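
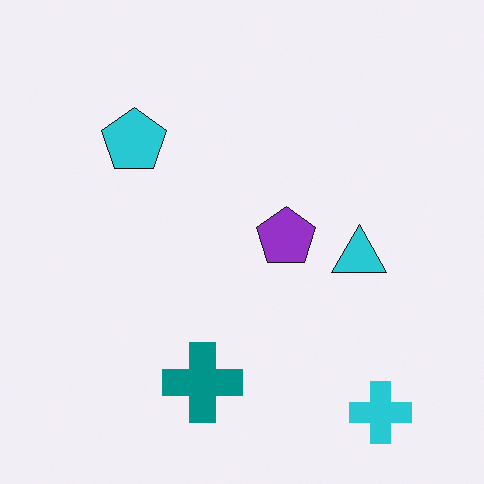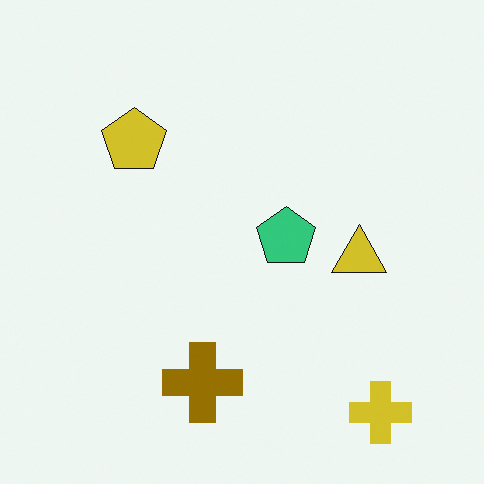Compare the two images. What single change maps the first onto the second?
It was hue-shifted by a large amount.

Every shape's color has rotated by the same amount around the hue wheel — a uniform hue shift.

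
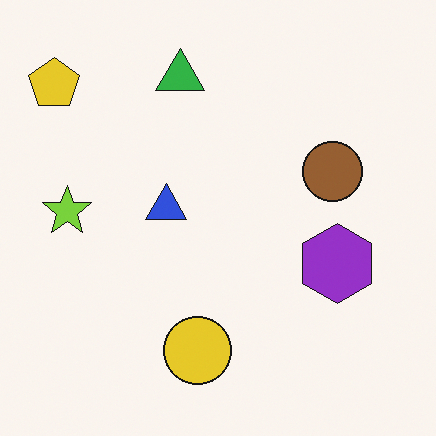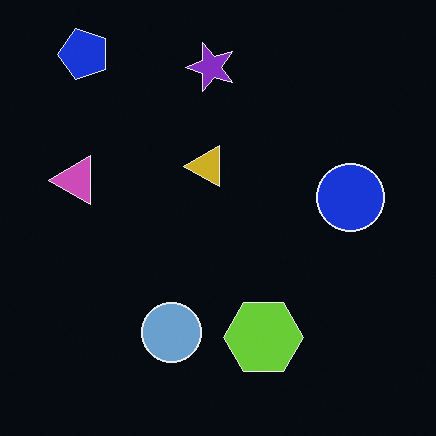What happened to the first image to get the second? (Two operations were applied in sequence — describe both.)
The transformation is: color-inverted (negative), then transposed (reflected across the top-left ↔ bottom-right diagonal).

The light background has become dark and every shape's color is its complement — a photographic negative. Shapes have swapped their row and column positions — what was in the top-right is now in the bottom-left — a diagonal reflection.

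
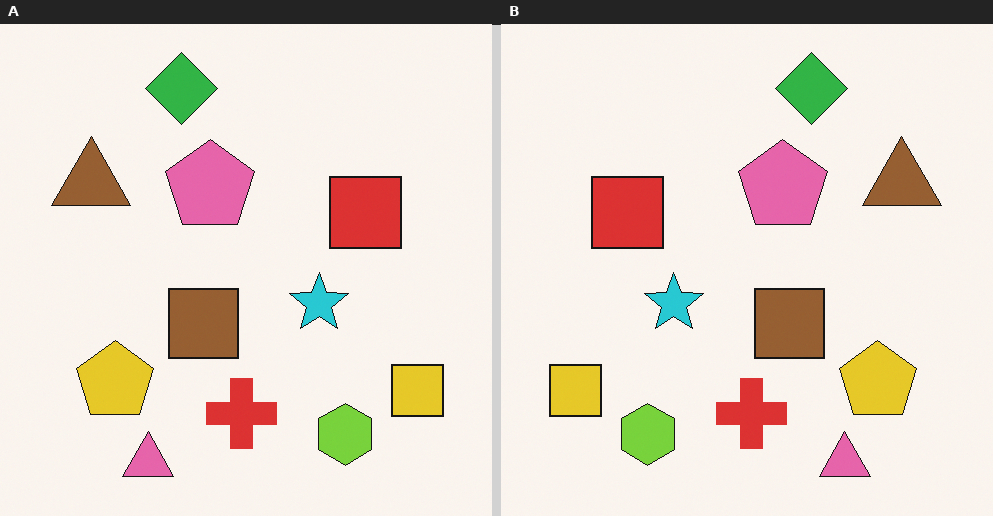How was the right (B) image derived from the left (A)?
The right (B) image is the left (A) flipped horizontally (left ↔ right).

The yellow square is in the bottom-right of the left (A) image and the bottom-left of the right (B) — shapes on opposite sides of the vertical midline have swapped in a mirror flip.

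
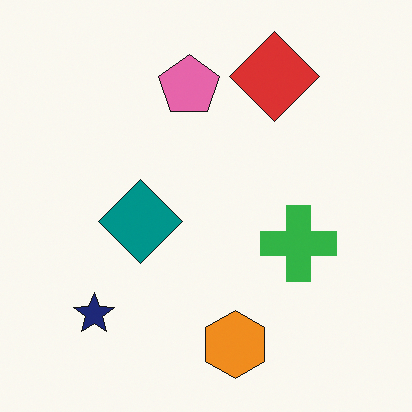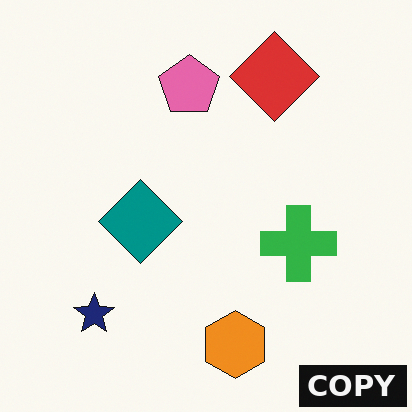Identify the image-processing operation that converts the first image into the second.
The image was watermarked with the text "COPY" in the lower-right corner.

A dark label reading "COPY" appears in the lower-right corner.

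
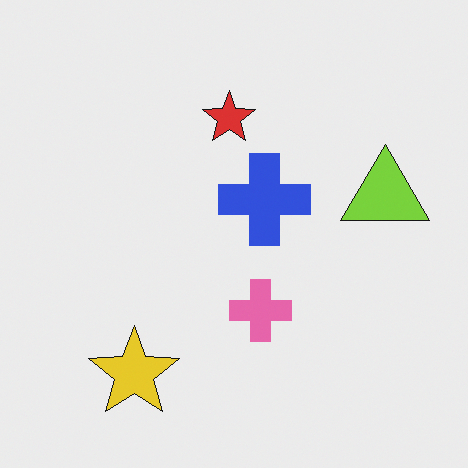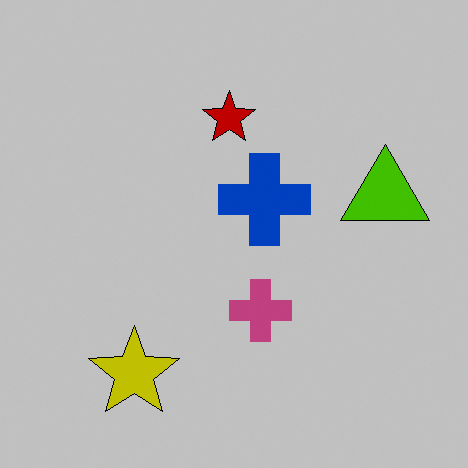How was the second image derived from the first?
The image was aggressively posterized.

Each flat color has snapped to a coarser quantized level — most visibly, the near-white background has dropped to a flat grey.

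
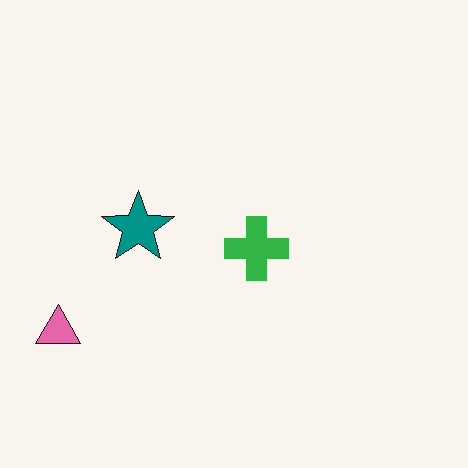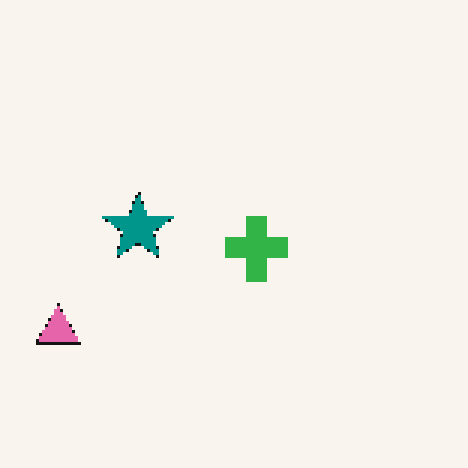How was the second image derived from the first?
It was mildly pixelated.

Shapes are reduced to large square blocks; fine edges and outlines are lost — a downscale-then-upscale (mosaic) effect.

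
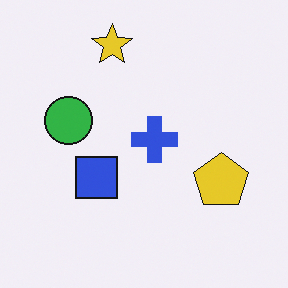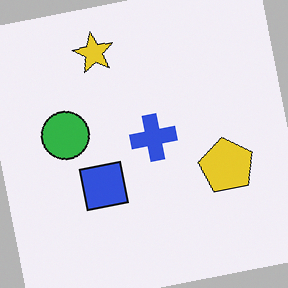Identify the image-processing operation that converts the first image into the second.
It was rotated counter-clockwise by a slight angle.

Every shape is tilted by the same angle and the image corners show triangular fill wedges — a whole-image rotation by a non-right angle.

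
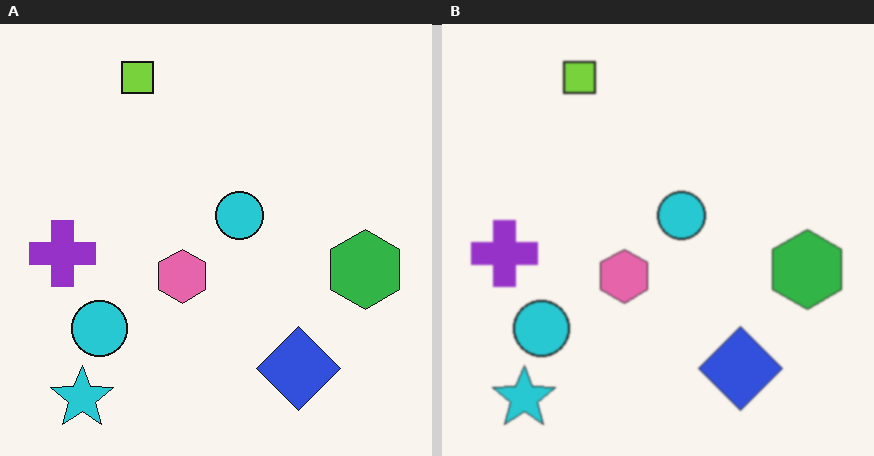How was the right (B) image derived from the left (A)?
The image was lightly blurred.

Shape edges and outlines are uniformly softened across the whole image.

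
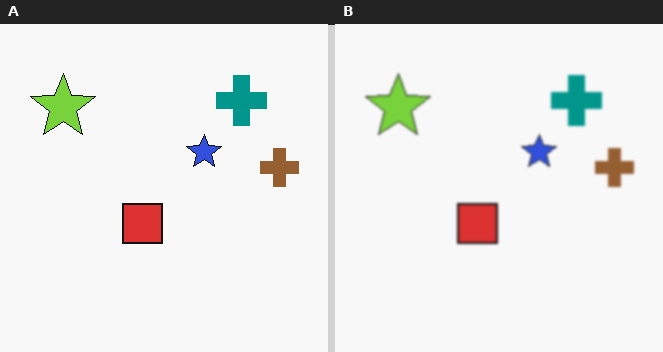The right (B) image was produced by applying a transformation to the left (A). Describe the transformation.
The image was given a subtle gaussian blur.

Shape edges and outlines are uniformly softened across the whole image.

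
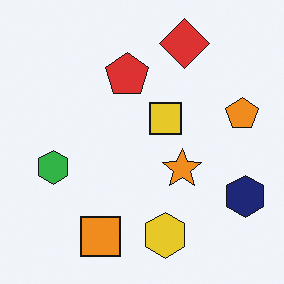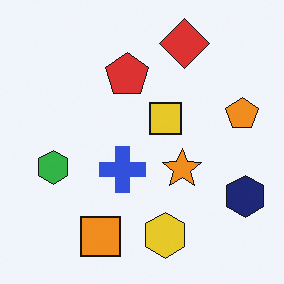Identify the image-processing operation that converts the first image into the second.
The transformation is: overlaid with an additional blue cross.

A blue cross appears in the second image that is absent from the first.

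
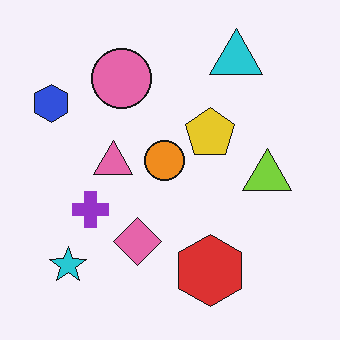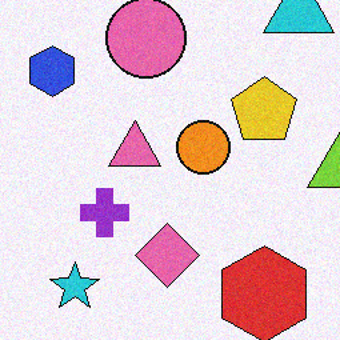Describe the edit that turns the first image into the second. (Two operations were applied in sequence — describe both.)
This is the original image degraded with light additive noise, then cropped slightly and scaled back up.

Random speckle covers the whole image, including the flat background. The visible shapes are larger and the field of view is narrower; shapes near the original edges may be partly or wholly outside the frame — a crop-and-rescale.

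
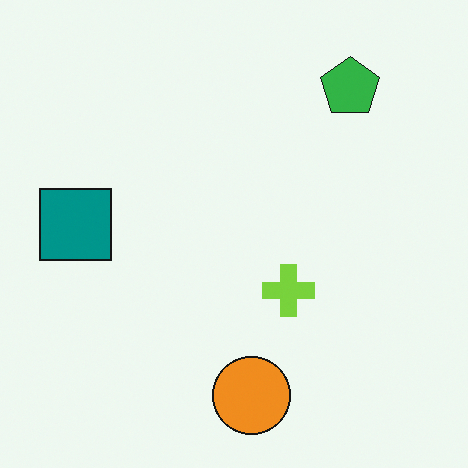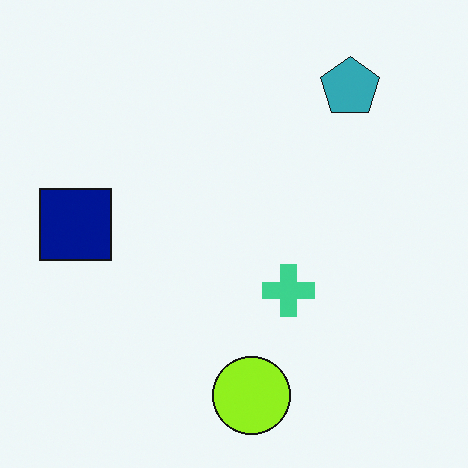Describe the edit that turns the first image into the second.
This is the original image hue-shifted by a small amount.

Every shape's color has rotated by the same amount around the hue wheel — a uniform hue shift.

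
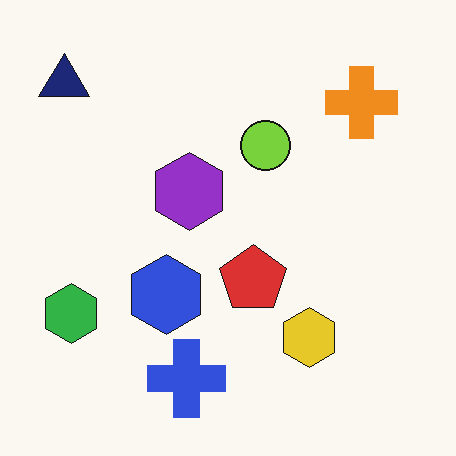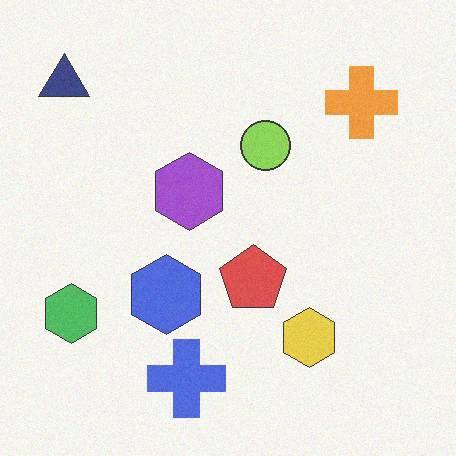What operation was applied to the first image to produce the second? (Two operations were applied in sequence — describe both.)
The transformation is: given slightly reduced contrast, then degraded with subtle gaussian noise.

Tones are pushed toward mid-grey across the whole image — a global contrast change. Random speckle covers the whole image, including the flat background.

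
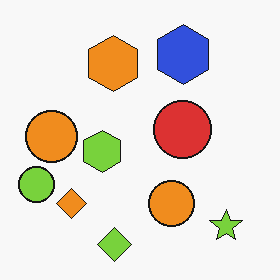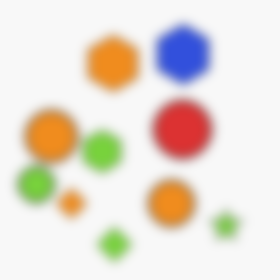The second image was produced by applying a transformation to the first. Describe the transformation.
Heavily blurred.

Shape edges and outlines are uniformly softened across the whole image.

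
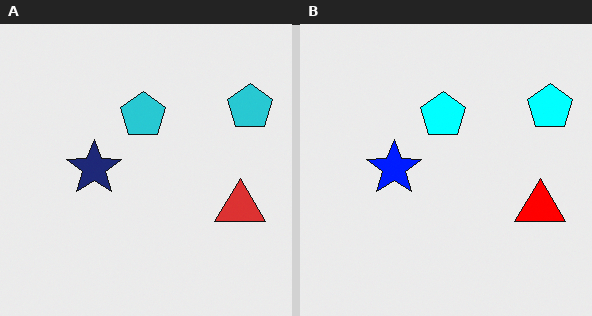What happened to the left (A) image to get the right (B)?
The image was heavily oversaturated.

All colors are more vivid — a global saturation change.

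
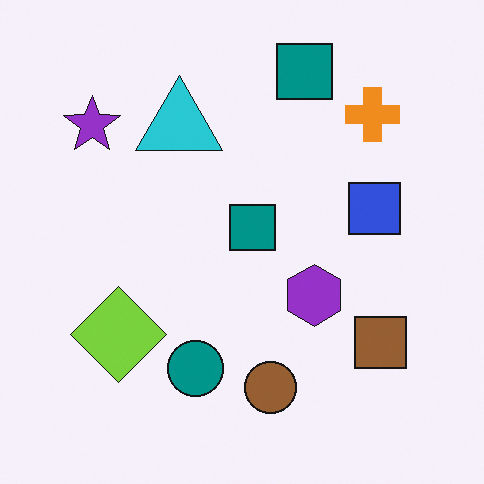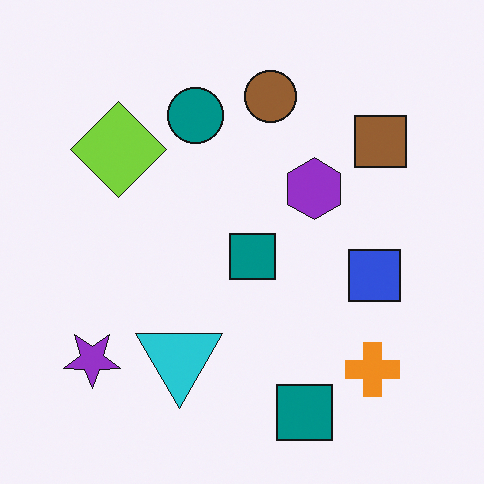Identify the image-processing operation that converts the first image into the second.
Flipped vertically (top ↔ bottom).

The brown circle is in the bottom of the first image and the top of the second — shapes on opposite sides of the horizontal midline have swapped in a mirror flip.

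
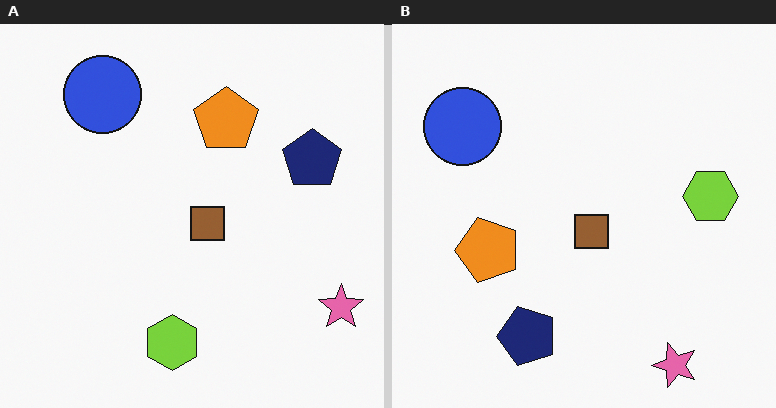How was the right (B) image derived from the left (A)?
The right (B) image is the left (A) transposed (reflected across the top-left ↔ bottom-right diagonal).

Shapes have swapped their row and column positions — what was in the top-right is now in the bottom-left — a diagonal reflection.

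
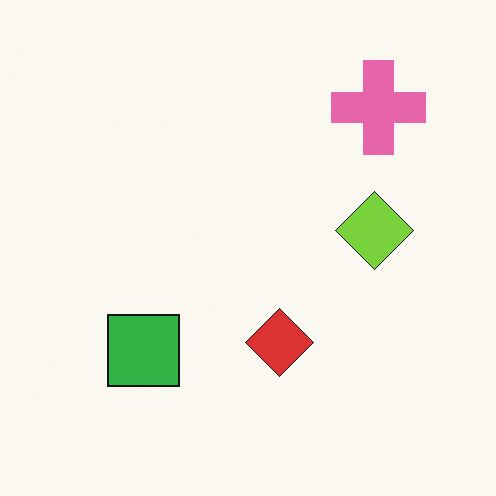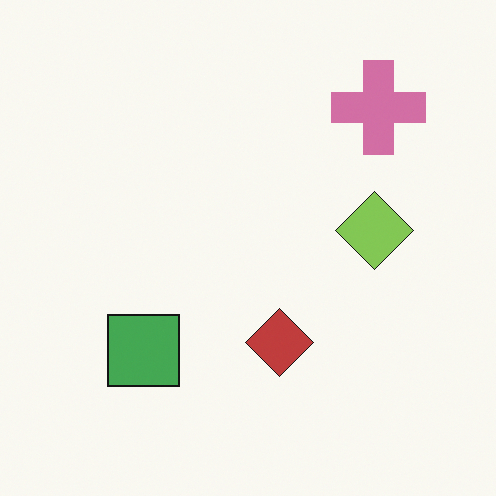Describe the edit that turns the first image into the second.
It was slightly desaturated.

All colors are more muted and greyish — a global saturation change.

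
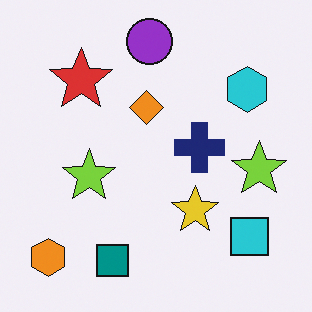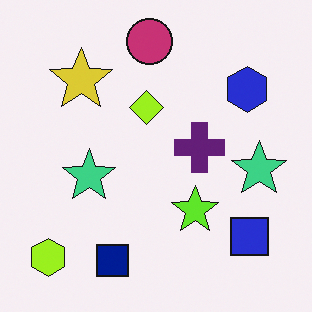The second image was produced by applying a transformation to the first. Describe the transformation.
Hue-shifted by a small amount.

Every shape's color has rotated by the same amount around the hue wheel — a uniform hue shift.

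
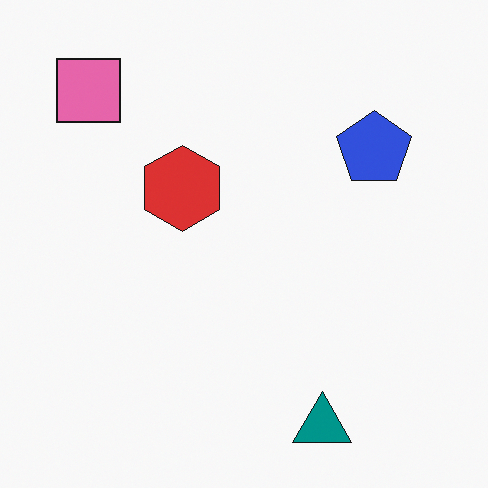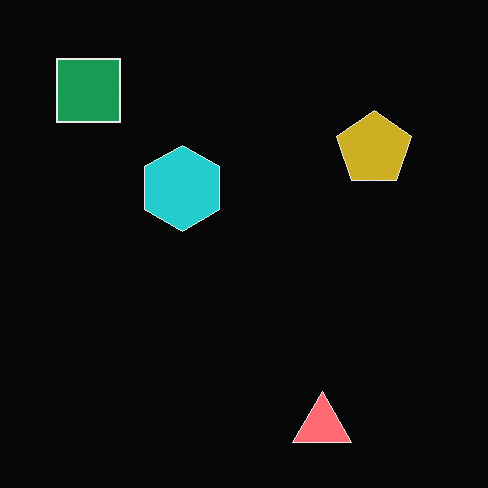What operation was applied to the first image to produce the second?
The second image is the first color-inverted (negative).

The light background has become dark and every shape's color is its complement — a photographic negative.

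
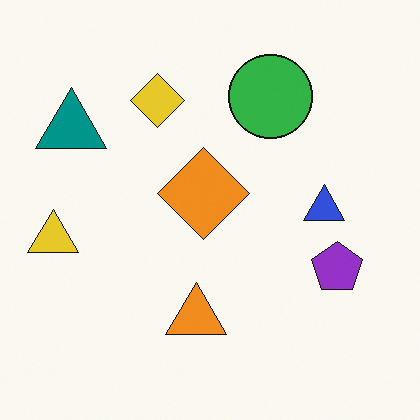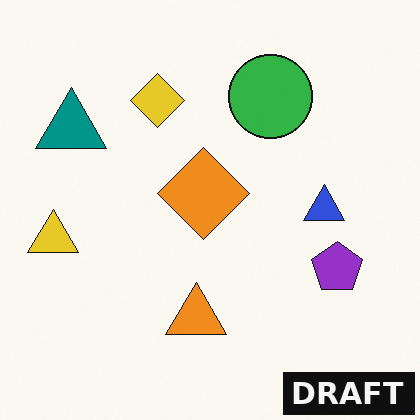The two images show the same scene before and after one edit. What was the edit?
The second image is the first watermarked with the text "DRAFT" in the lower-right corner.

A dark label reading "DRAFT" appears in the lower-right corner.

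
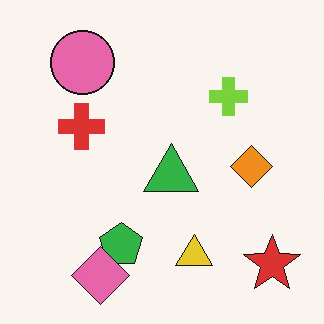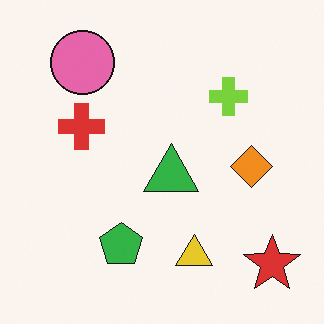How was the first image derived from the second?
Overlaid with an additional pink diamond.

A pink diamond appears in the first image that is absent from the second.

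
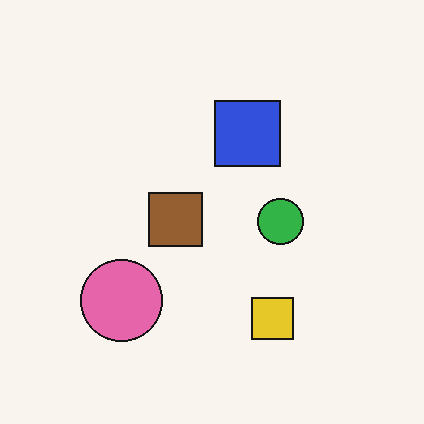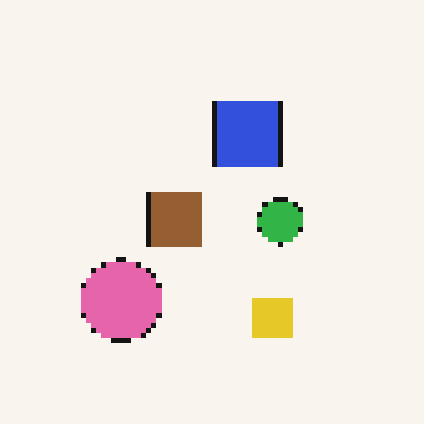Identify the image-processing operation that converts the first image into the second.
The second image is the first mildly pixelated.

Shapes are reduced to large square blocks; fine edges and outlines are lost — a downscale-then-upscale (mosaic) effect.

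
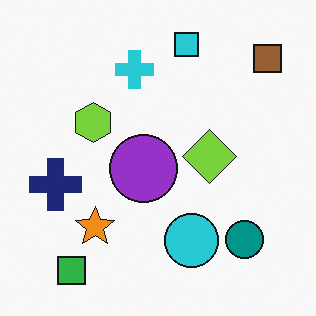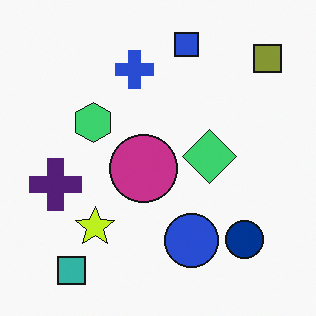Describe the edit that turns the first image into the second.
This is the original image hue-shifted slightly.

Every shape's color has rotated by the same amount around the hue wheel — a uniform hue shift.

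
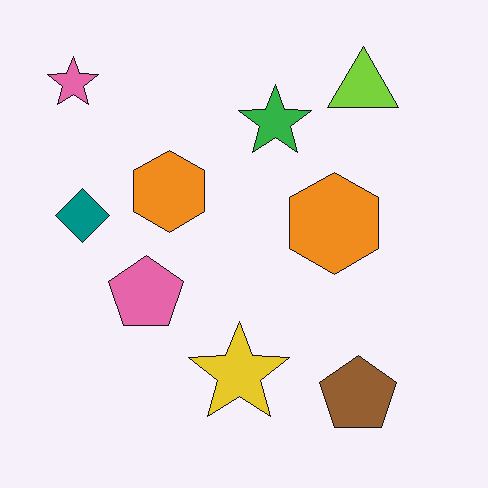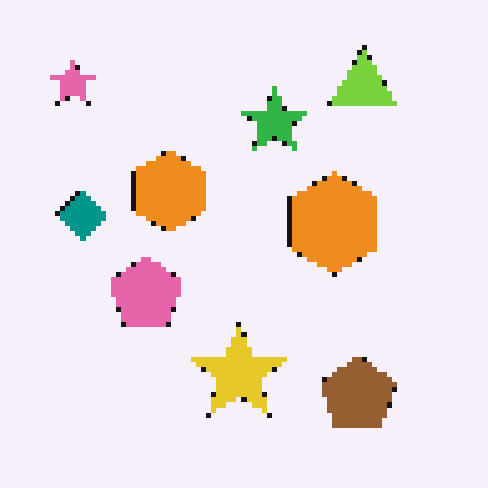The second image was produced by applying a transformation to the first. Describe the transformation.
Mildly pixelated.

Shapes are reduced to large square blocks; fine edges and outlines are lost — a downscale-then-upscale (mosaic) effect.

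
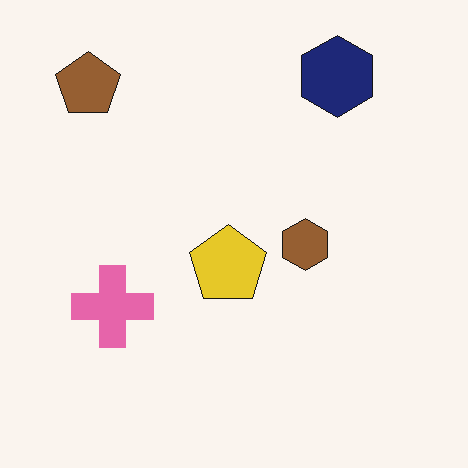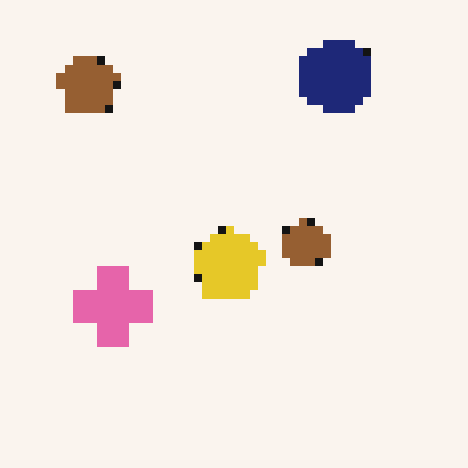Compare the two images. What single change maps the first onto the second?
The transformation is: moderately pixelated.

Shapes are reduced to large square blocks; fine edges and outlines are lost — a downscale-then-upscale (mosaic) effect.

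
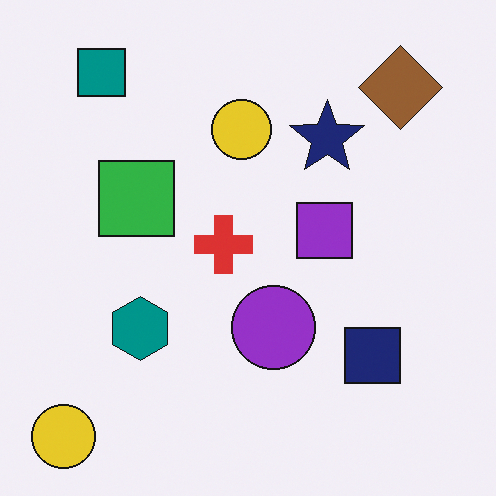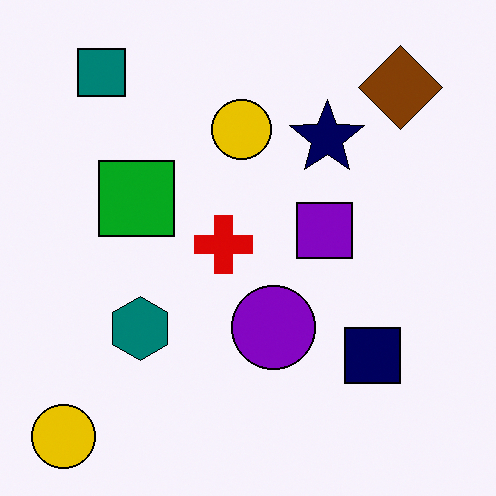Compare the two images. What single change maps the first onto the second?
The image was given slightly increased contrast.

Tones are pushed away from mid-grey across the whole image — a global contrast change.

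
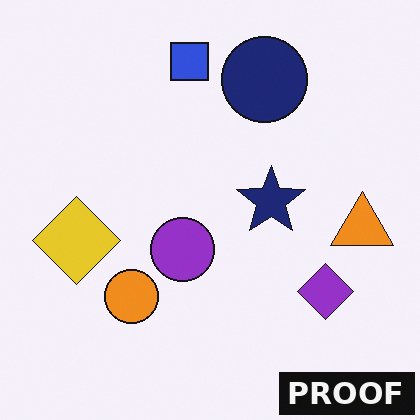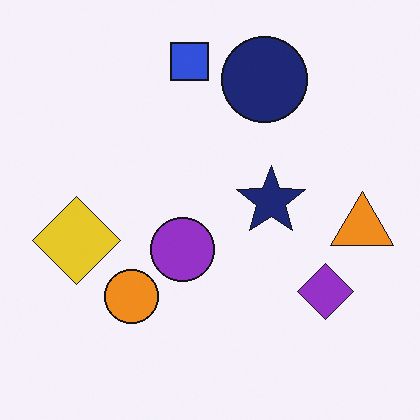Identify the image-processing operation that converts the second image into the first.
This is the original image watermarked with the text "PROOF" in the lower-right corner.

A dark label reading "PROOF" appears in the lower-right corner.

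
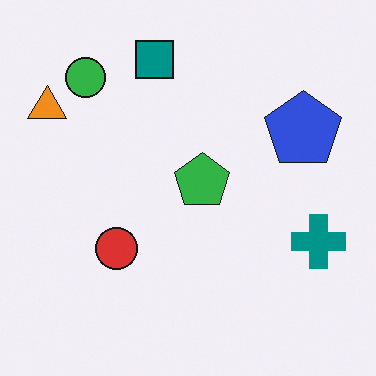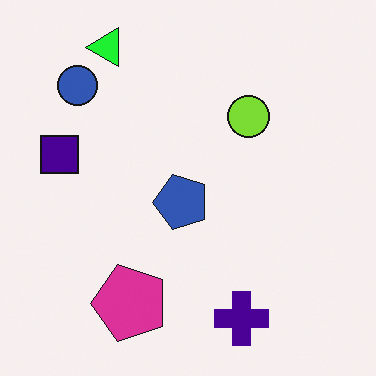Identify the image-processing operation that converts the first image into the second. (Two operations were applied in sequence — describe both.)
This is the original image transposed (reflected across the top-left ↔ bottom-right diagonal), then hue-shifted noticeably.

Shapes have swapped their row and column positions — what was in the top-right is now in the bottom-left — a diagonal reflection. Every shape's color has rotated by the same amount around the hue wheel — a uniform hue shift.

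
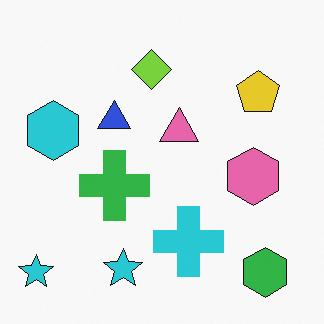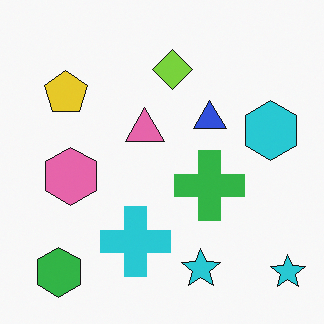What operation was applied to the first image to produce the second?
The transformation is: flipped horizontally (left ↔ right).

The cyan hexagon is in the left of the first image and the right of the second — shapes on opposite sides of the vertical midline have swapped in a mirror flip.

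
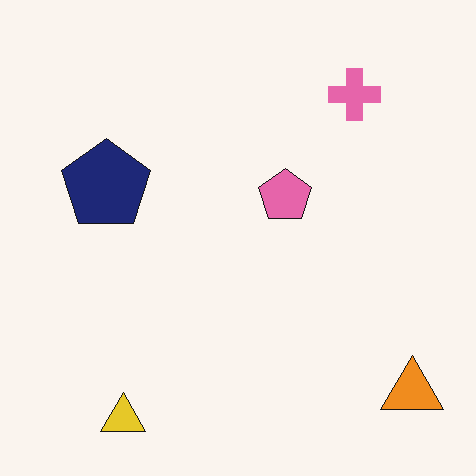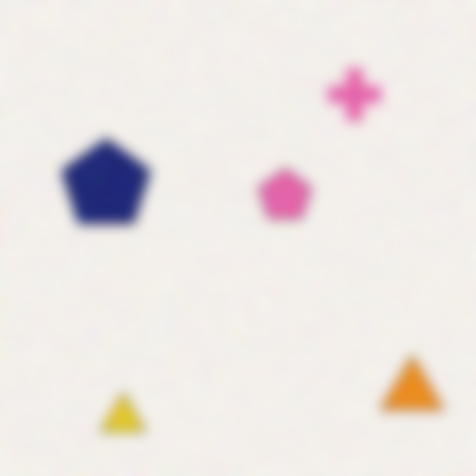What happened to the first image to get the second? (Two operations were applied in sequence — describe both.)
Degraded with moderate additive noise, then heavily blurred.

Random speckle covers the whole image, including the flat background. Shape edges and outlines are uniformly softened across the whole image.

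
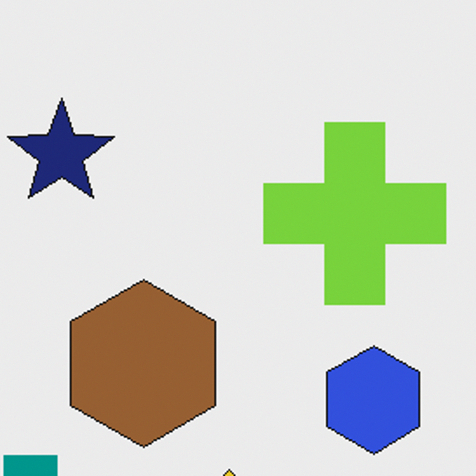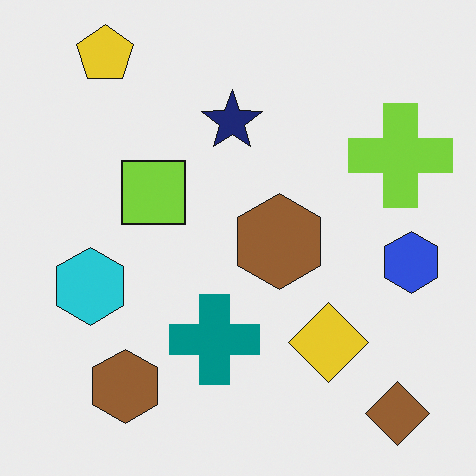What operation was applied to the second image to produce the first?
The image was cropped to a noticeably smaller region and rescaled.

The visible shapes are larger and the field of view is narrower; shapes near the original edges may be partly or wholly outside the frame — a crop-and-rescale.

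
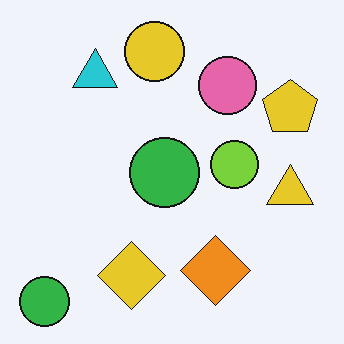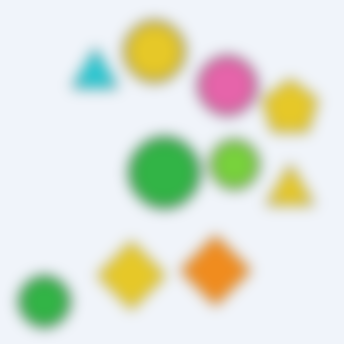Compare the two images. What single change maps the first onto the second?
The image was strongly gaussian-blurred.

Shape edges and outlines are uniformly softened across the whole image.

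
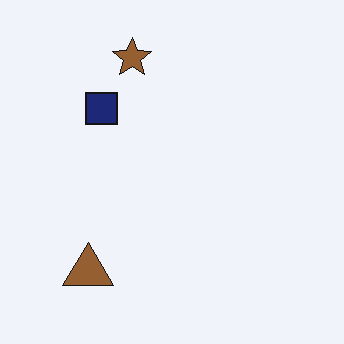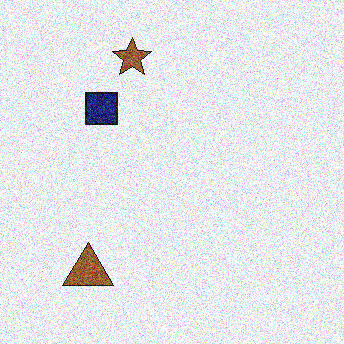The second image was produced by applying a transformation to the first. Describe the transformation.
The transformation is: degraded with strong gaussian noise.

Random speckle covers the whole image, including the flat background.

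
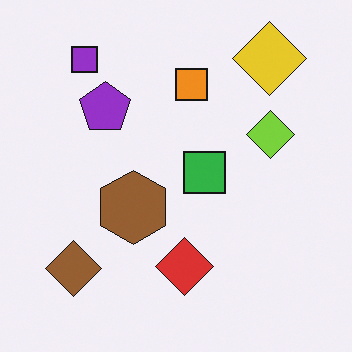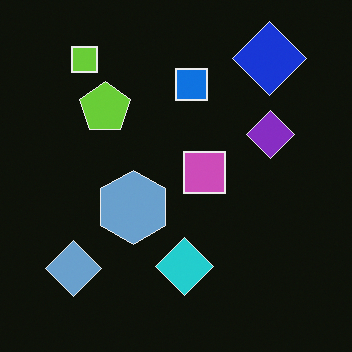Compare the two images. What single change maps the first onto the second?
It was color-inverted (negative).

The light background has become dark and every shape's color is its complement — a photographic negative.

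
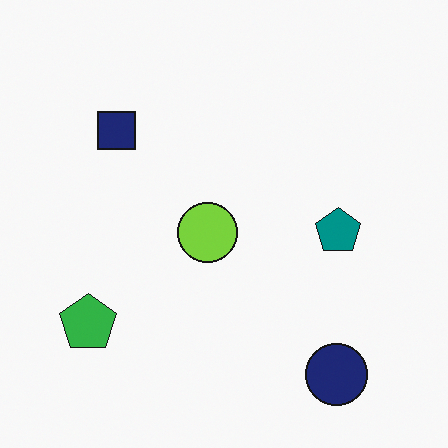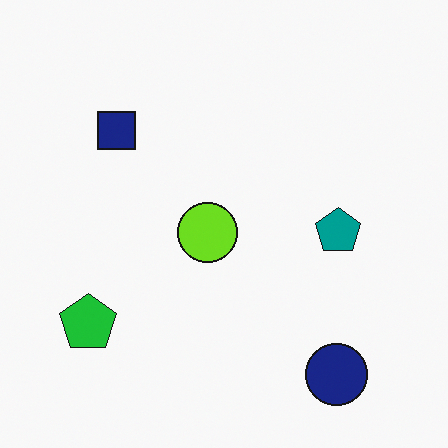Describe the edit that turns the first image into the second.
The image was slightly oversaturated.

All colors are more vivid — a global saturation change.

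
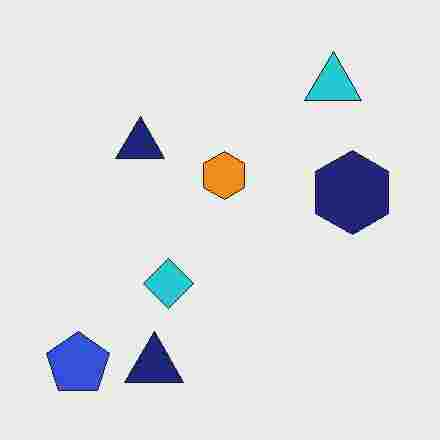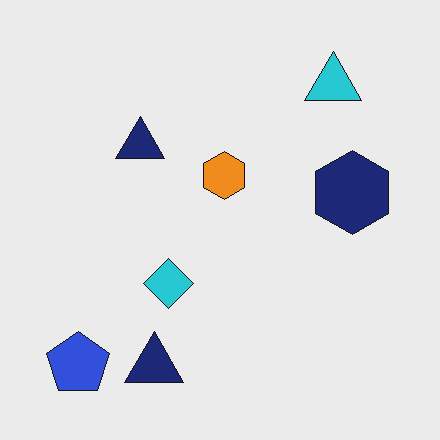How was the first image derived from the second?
This is the original image degraded with heavy JPEG compression.

Blocky 8×8 compression artifacts appear around shape edges and the flat background shows ringing — characteristic JPEG degradation.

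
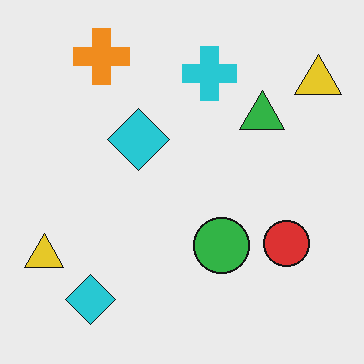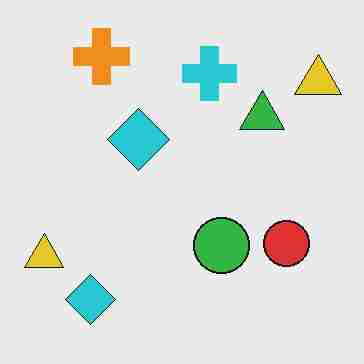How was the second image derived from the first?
Heavily JPEG-compressed with obvious blocking artifacts.

Blocky 8×8 compression artifacts appear around shape edges and the flat background shows ringing — characteristic JPEG degradation.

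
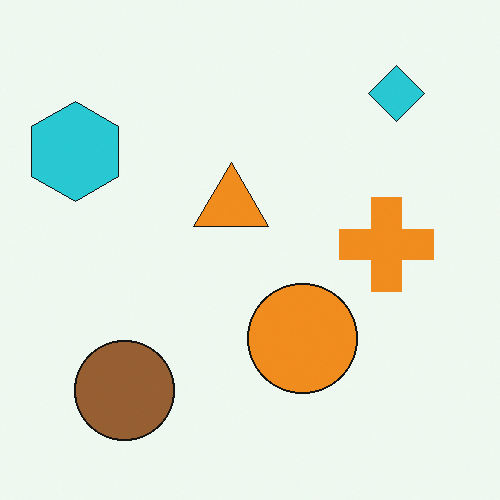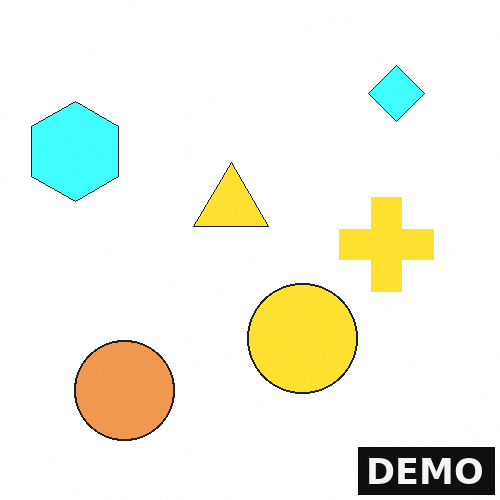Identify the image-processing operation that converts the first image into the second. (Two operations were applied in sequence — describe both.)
It was brightened a lot, then watermarked with the text "DEMO" in the lower-right corner.

Every pixel — background and shapes alike — is uniformly brightened. A dark label reading "DEMO" appears in the lower-right corner.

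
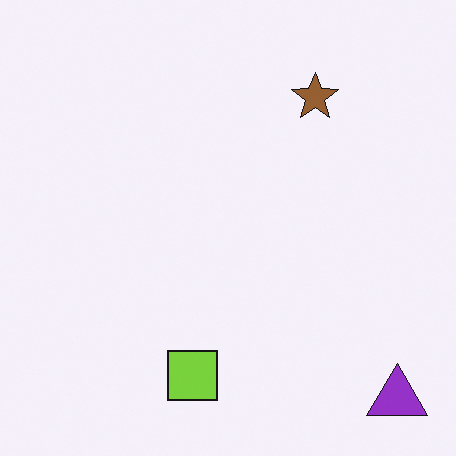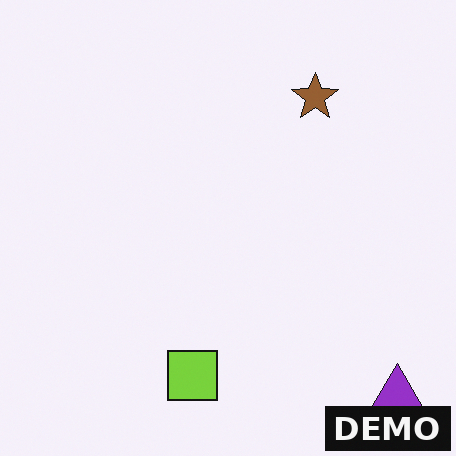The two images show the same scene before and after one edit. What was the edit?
It was watermarked with the text "DEMO" in the lower-right corner.

A dark label reading "DEMO" appears in the lower-right corner.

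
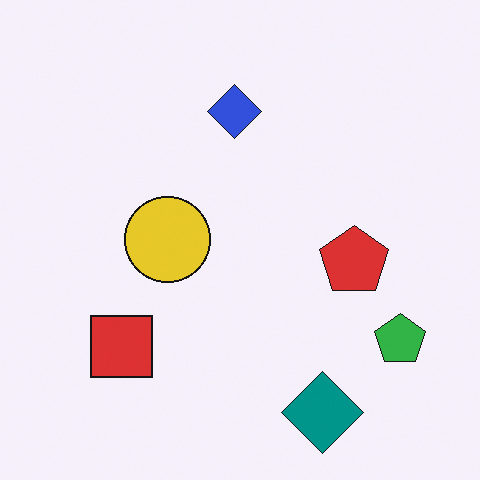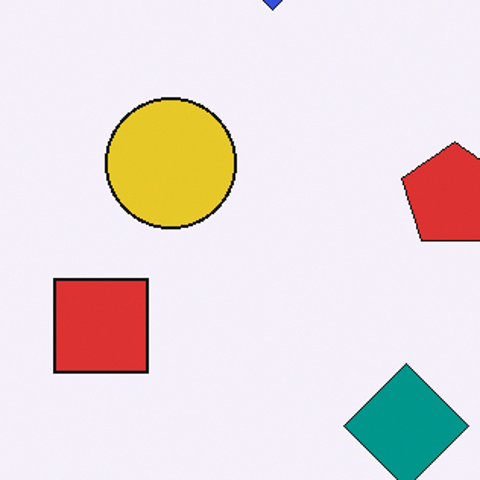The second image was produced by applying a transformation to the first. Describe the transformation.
It was cropped to a modestly smaller region and rescaled.

The visible shapes are larger and the field of view is narrower; shapes near the original edges may be partly or wholly outside the frame — a crop-and-rescale.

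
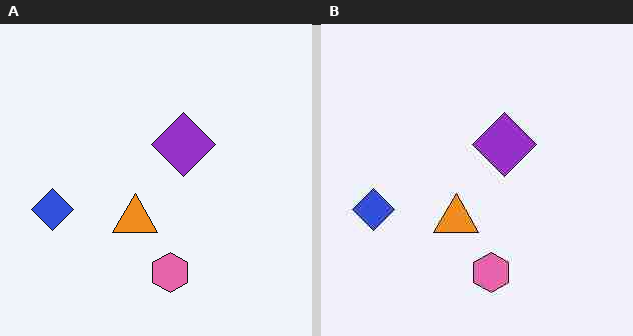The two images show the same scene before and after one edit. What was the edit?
It was heavily JPEG-compressed with obvious blocking artifacts.

Blocky 8×8 compression artifacts appear around shape edges and the flat background shows ringing — characteristic JPEG degradation.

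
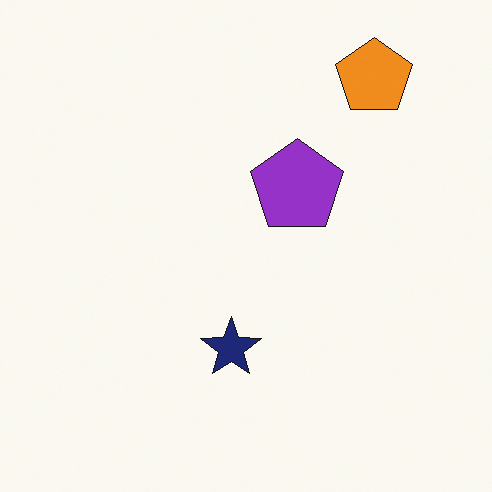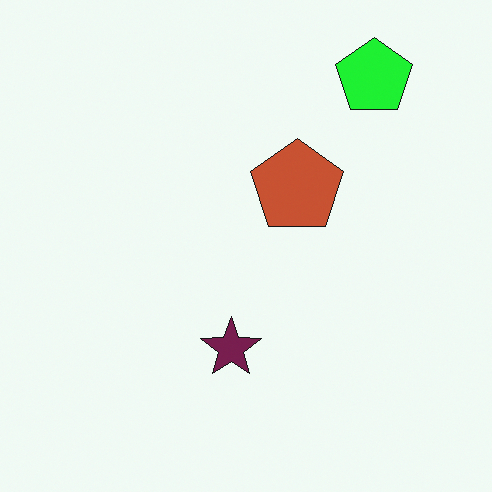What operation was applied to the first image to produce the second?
It was hue-shifted through roughly a third of the color wheel.

Every shape's color has rotated by the same amount around the hue wheel — a uniform hue shift.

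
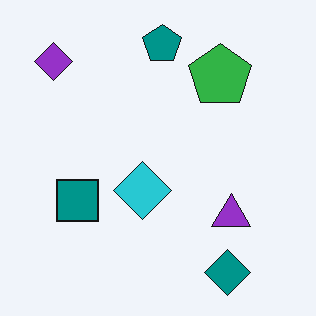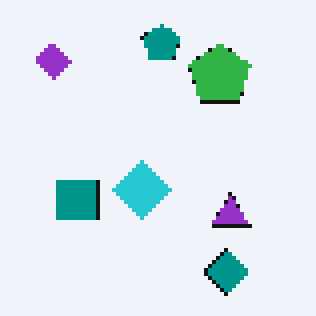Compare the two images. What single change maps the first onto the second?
The transformation is: mildly pixelated.

Shapes are reduced to large square blocks; fine edges and outlines are lost — a downscale-then-upscale (mosaic) effect.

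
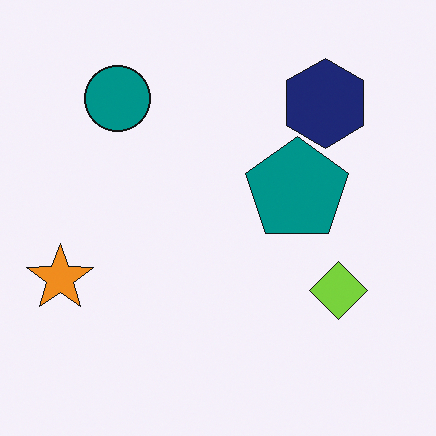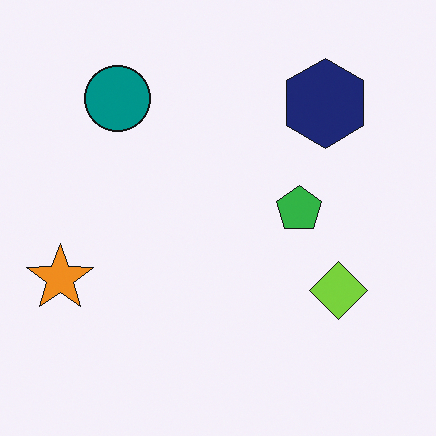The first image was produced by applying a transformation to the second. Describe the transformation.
It was overlaid with an additional teal pentagon.

A teal pentagon appears in the first image that is absent from the second.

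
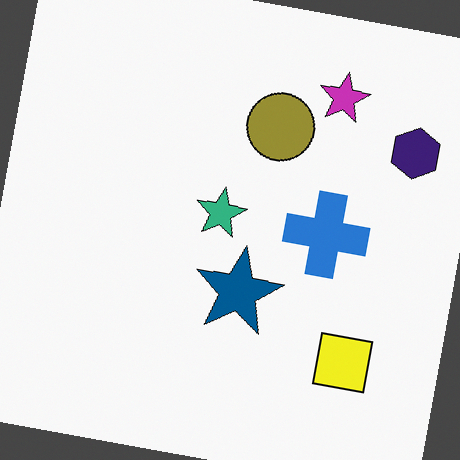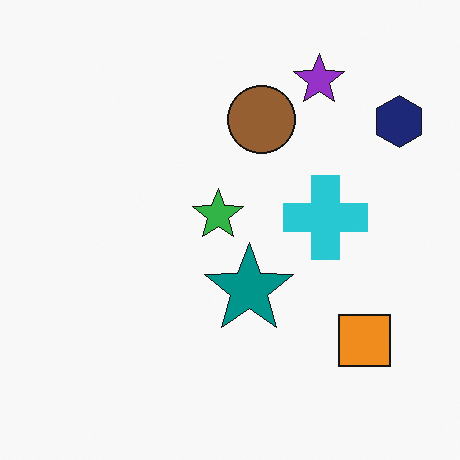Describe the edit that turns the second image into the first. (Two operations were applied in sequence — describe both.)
This is the original image rotated clockwise by a few degrees, then hue-shifted by a small amount.

Every shape is tilted by the same angle and the image corners show triangular fill wedges — a whole-image rotation by a non-right angle. Every shape's color has rotated by the same amount around the hue wheel — a uniform hue shift.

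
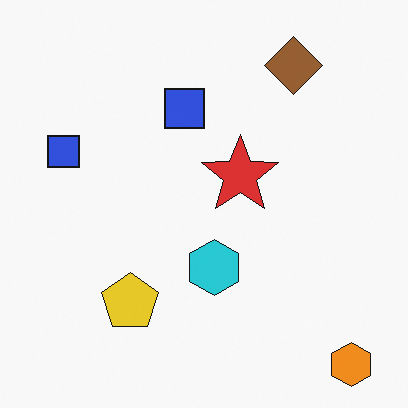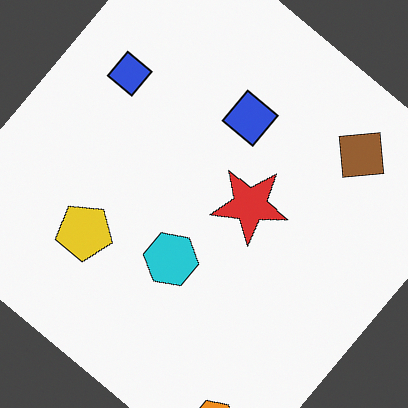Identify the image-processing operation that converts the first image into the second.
The second image is the first rotated clockwise by a large amount — several tens of degrees.

Every shape is tilted by the same angle and the image corners show triangular fill wedges — a whole-image rotation by a non-right angle.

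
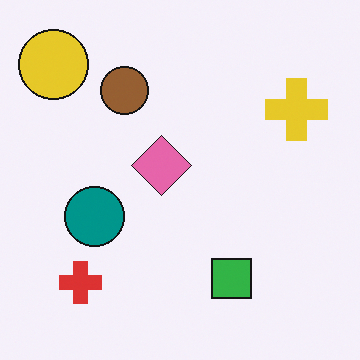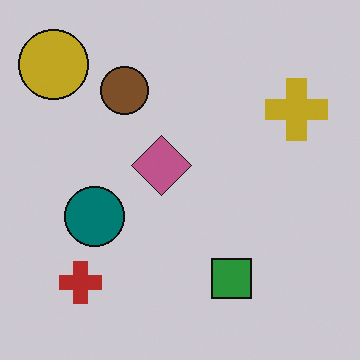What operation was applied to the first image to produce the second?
The image was darkened a little.

Every pixel — background and shapes alike — is uniformly darkened.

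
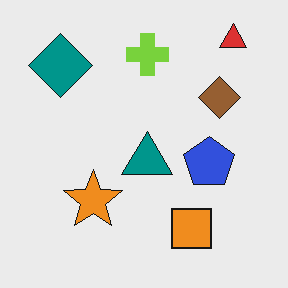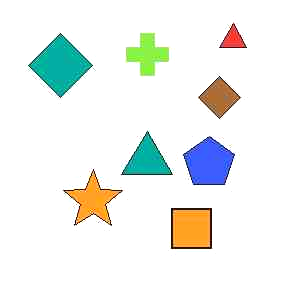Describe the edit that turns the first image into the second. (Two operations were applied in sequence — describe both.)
This is the original image JPEG-compressed with visible artifacts, then slightly brightened.

Blocky 8×8 compression artifacts appear around shape edges and the flat background shows ringing — characteristic JPEG degradation. Every pixel — background and shapes alike — is uniformly brightened.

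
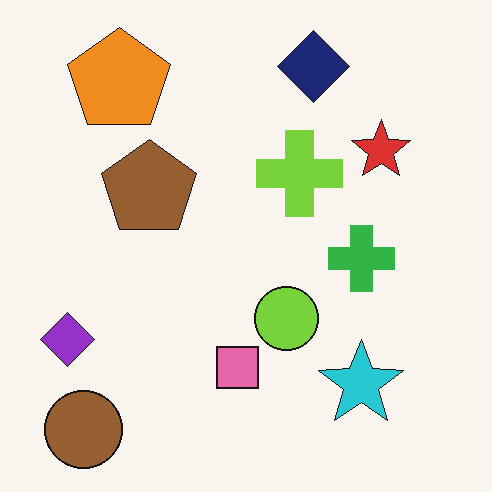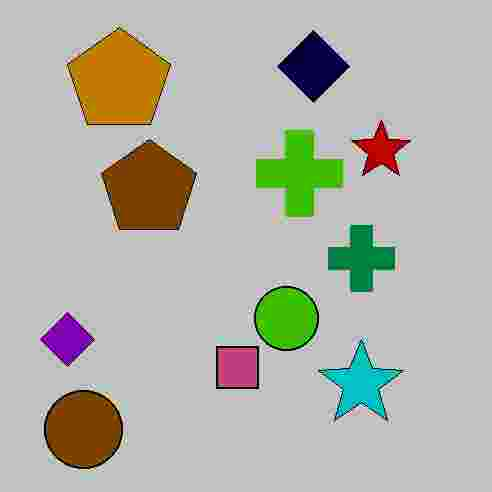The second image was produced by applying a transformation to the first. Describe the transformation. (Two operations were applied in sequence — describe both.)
The second image is the first heavily posterized to just a handful of flat colors, then heavily JPEG-compressed with obvious blocking artifacts.

Each flat color has snapped to a coarser quantized level — most visibly, the near-white background has dropped to a flat grey. Blocky 8×8 compression artifacts appear around shape edges and the flat background shows ringing — characteristic JPEG degradation.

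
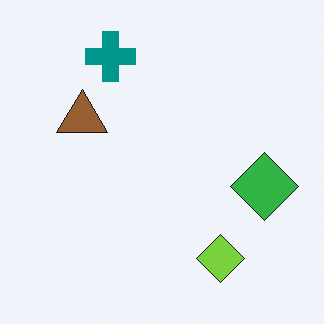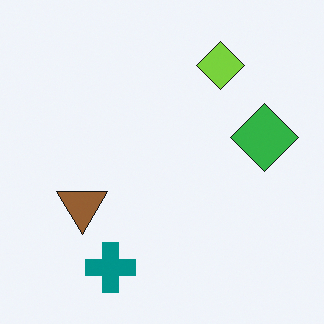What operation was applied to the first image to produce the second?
The transformation is: flipped vertically (top ↔ bottom).

The teal cross is in the top of the first image and the bottom of the second — shapes on opposite sides of the horizontal midline have swapped in a mirror flip.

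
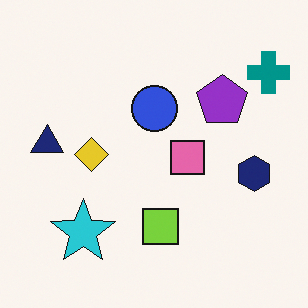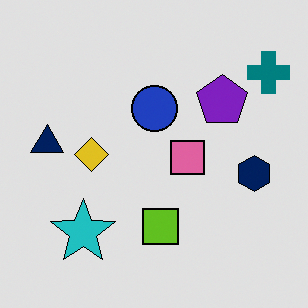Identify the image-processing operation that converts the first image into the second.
The second image is the first moderately posterized.

Each flat color has snapped to a coarser quantized level — most visibly, the near-white background has dropped to a flat grey.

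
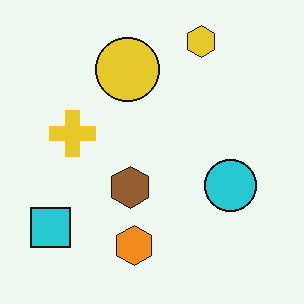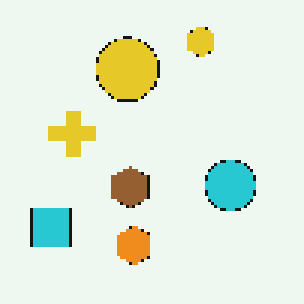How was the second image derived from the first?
The second image is the first mildly pixelated.

Shapes are reduced to large square blocks; fine edges and outlines are lost — a downscale-then-upscale (mosaic) effect.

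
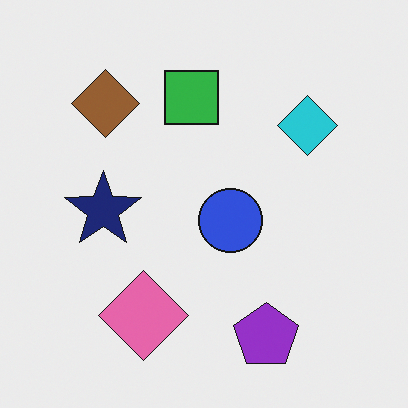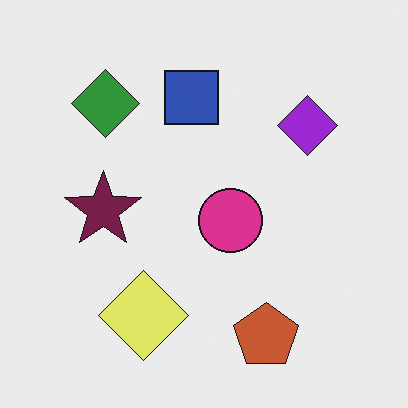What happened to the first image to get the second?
It was hue-shifted by a moderate amount.

Every shape's color has rotated by the same amount around the hue wheel — a uniform hue shift.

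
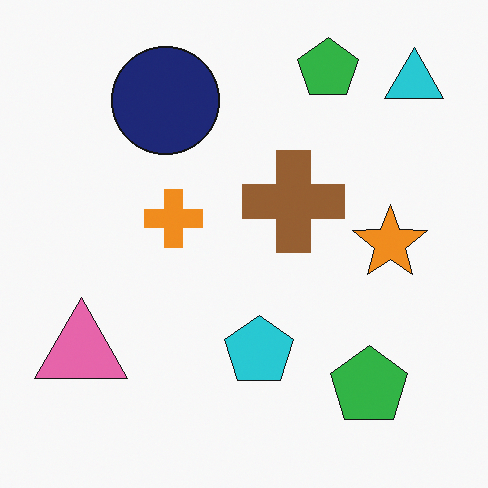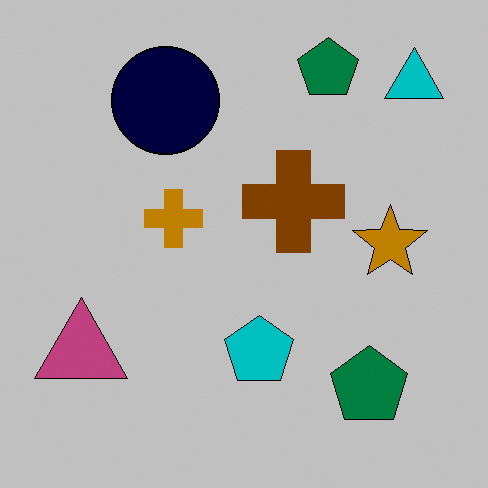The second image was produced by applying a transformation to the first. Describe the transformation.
The image was aggressively posterized.

Each flat color has snapped to a coarser quantized level — most visibly, the near-white background has dropped to a flat grey.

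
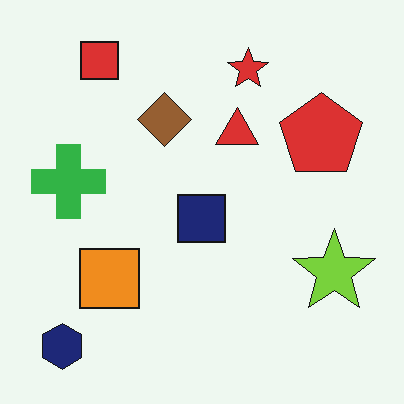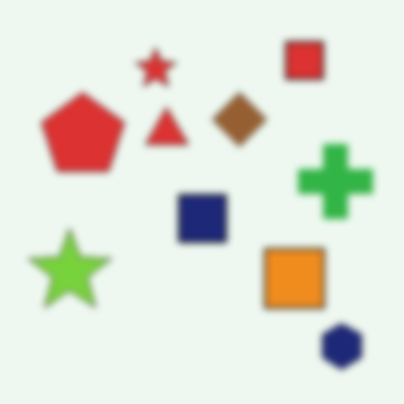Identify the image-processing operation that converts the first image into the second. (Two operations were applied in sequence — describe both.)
The second image is the first moderately blurred, then flipped horizontally (left ↔ right).

Shape edges and outlines are uniformly softened across the whole image. The navy hexagon is in the bottom-left of the first image and the bottom-right of the second — shapes on opposite sides of the vertical midline have swapped in a mirror flip.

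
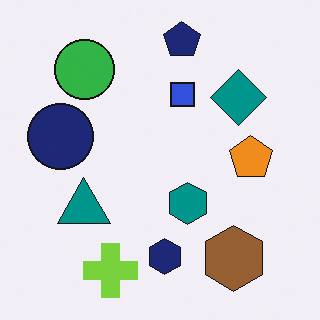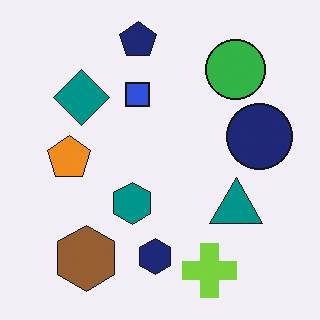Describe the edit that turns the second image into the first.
This is the original image flipped horizontally (left ↔ right).

The navy circle is in the right of the second image and the left of the first — shapes on opposite sides of the vertical midline have swapped in a mirror flip.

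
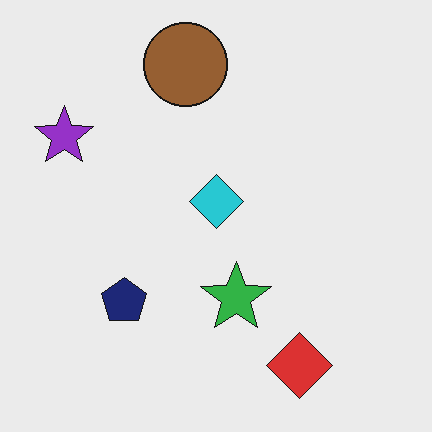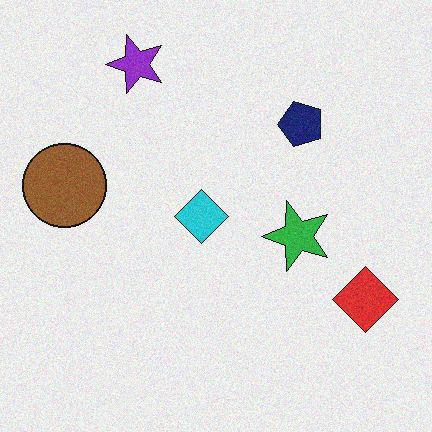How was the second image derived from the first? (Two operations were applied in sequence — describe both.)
The image was degraded with a light layer of grain, then transposed (reflected across the top-left ↔ bottom-right diagonal).

Random speckle covers the whole image, including the flat background. Shapes have swapped their row and column positions — what was in the top-right is now in the bottom-left — a diagonal reflection.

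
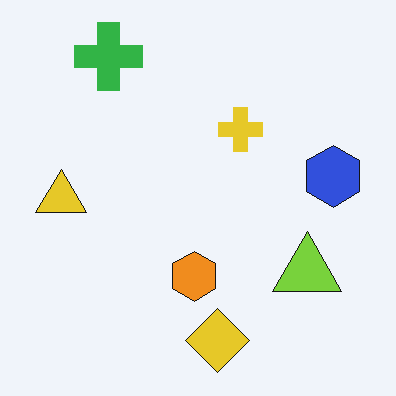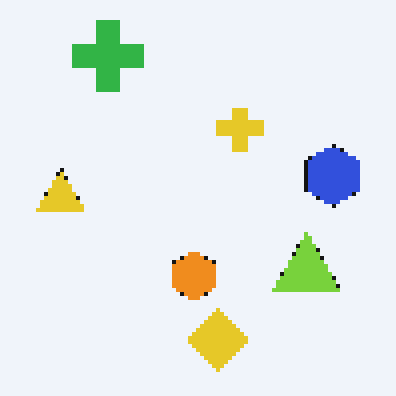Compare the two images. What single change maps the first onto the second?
The image was mildly pixelated.

Shapes are reduced to large square blocks; fine edges and outlines are lost — a downscale-then-upscale (mosaic) effect.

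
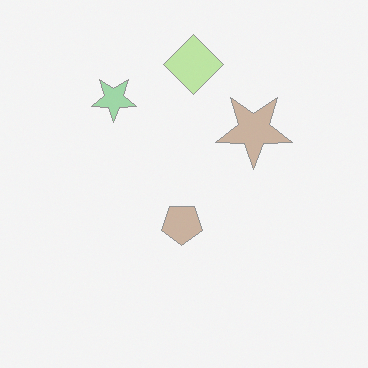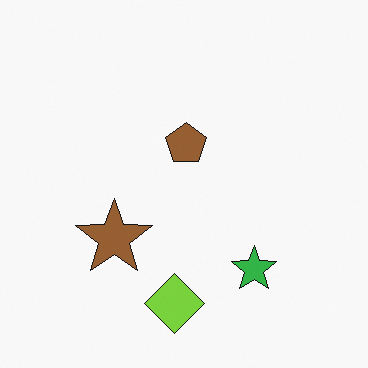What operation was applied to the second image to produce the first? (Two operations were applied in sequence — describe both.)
The transformation is: rotated 180°, then given much lower contrast.

The lime diamond sits in the bottom of the second image and the top of the first — consistent with a whole-image 180° rotation. Tones are pushed toward mid-grey across the whole image — a global contrast change.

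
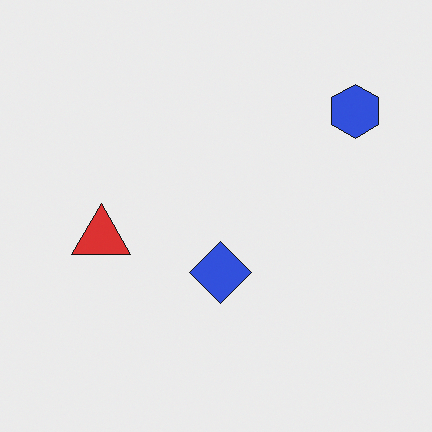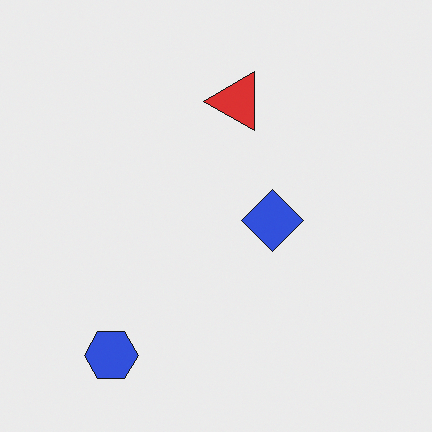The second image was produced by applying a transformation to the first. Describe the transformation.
The image was transposed (reflected across the top-left ↔ bottom-right diagonal).

Shapes have swapped their row and column positions — what was in the top-right is now in the bottom-left — a diagonal reflection.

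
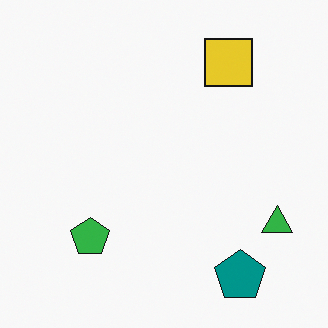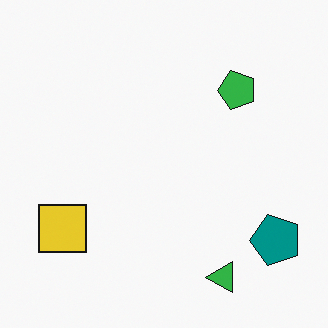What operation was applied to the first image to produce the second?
Transposed (reflected across the top-left ↔ bottom-right diagonal).

Shapes have swapped their row and column positions — what was in the top-right is now in the bottom-left — a diagonal reflection.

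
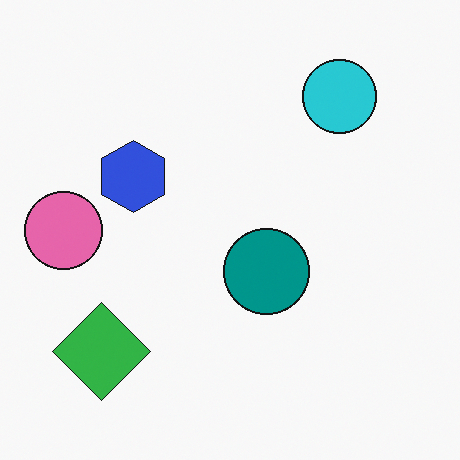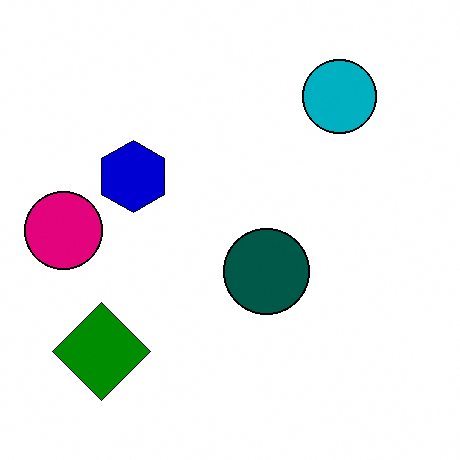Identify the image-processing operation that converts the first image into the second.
This is the original image boosted in contrast.

Tones are pushed away from mid-grey across the whole image — a global contrast change.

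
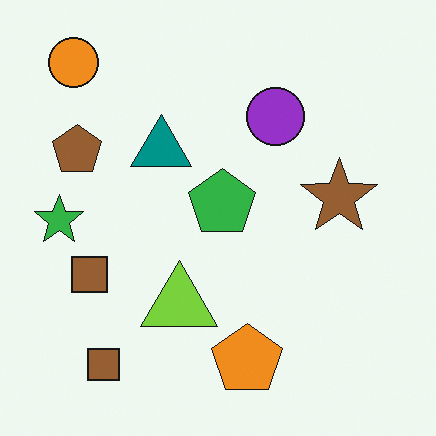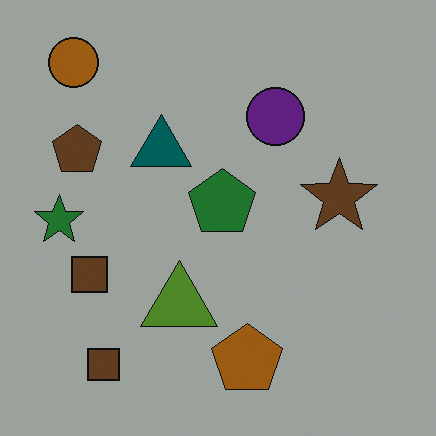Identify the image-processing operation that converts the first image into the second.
It was noticeably darkened.

Every pixel — background and shapes alike — is uniformly darkened.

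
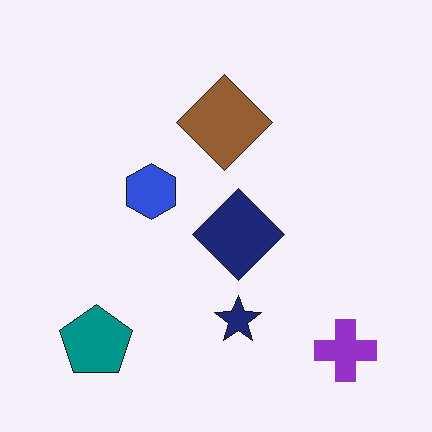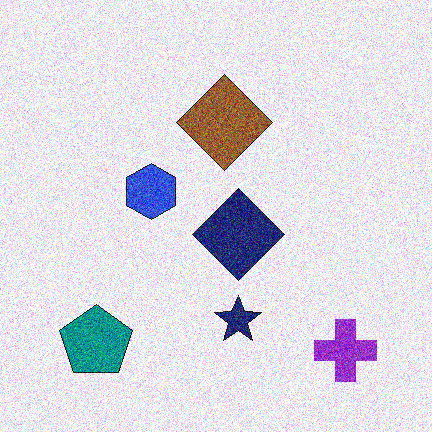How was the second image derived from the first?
It was degraded with a thick layer of grain.

Random speckle covers the whole image, including the flat background.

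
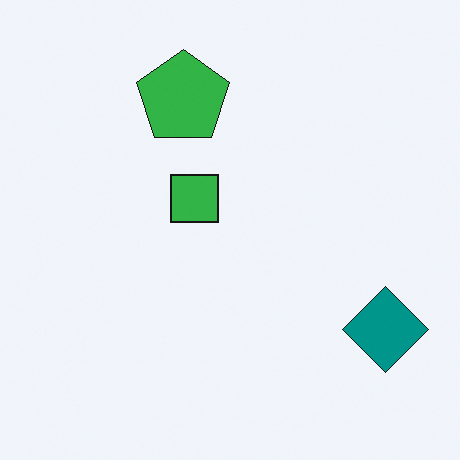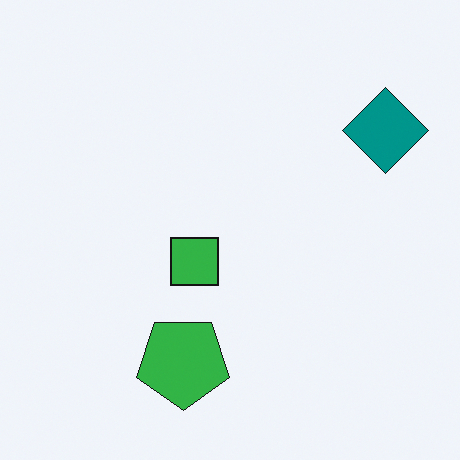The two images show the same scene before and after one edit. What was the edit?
It was flipped vertically (top ↔ bottom).

The green pentagon is in the top of the first image and the bottom of the second — shapes on opposite sides of the horizontal midline have swapped in a mirror flip.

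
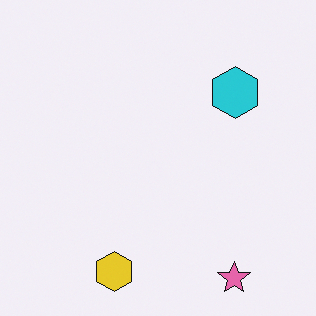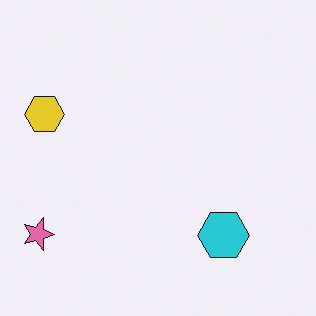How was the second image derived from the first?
It was rotated 90° clockwise.

The pink star sits in the bottom-right of the first image and the bottom-left of the second — consistent with a whole-image 90° clockwise rotation.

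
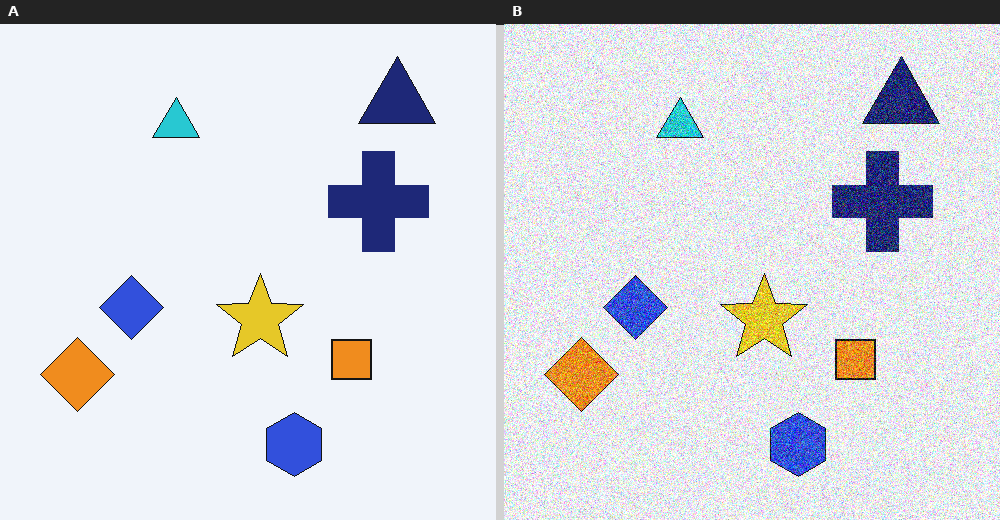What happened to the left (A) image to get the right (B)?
Degraded with heavy additive noise.

Random speckle covers the whole image, including the flat background.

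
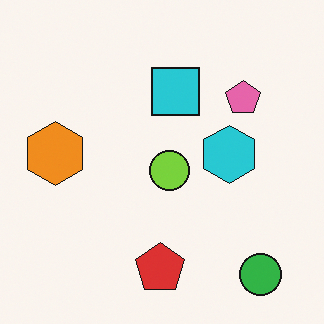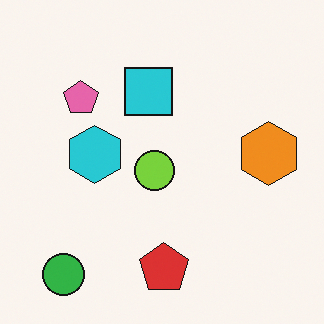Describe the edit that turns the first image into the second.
The second image is the first flipped horizontally (left ↔ right).

The orange hexagon is in the left of the first image and the right of the second — shapes on opposite sides of the vertical midline have swapped in a mirror flip.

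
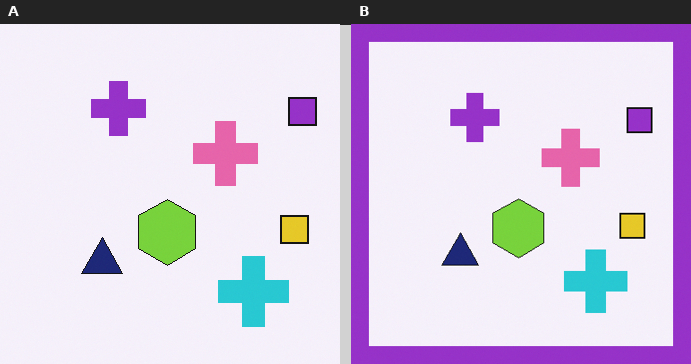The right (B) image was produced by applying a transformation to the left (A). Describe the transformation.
It was framed with a purple border.

A solid purple frame runs around the edge of the right (B) image, with the content slightly shrunk inside it.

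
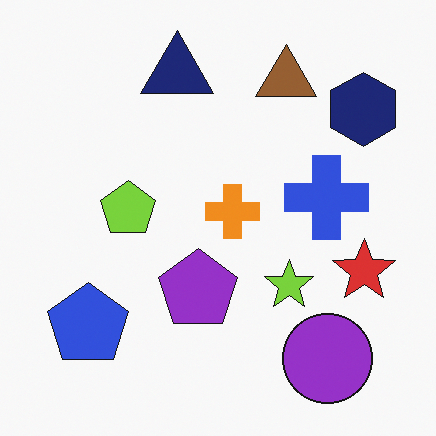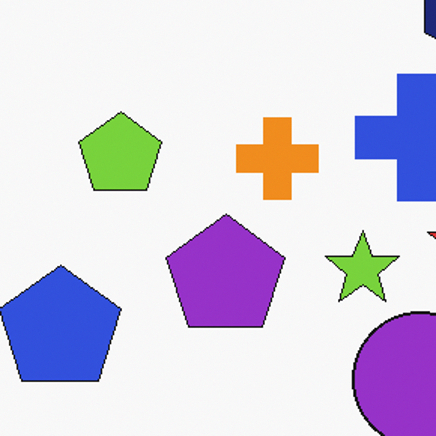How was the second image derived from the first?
Cropped to a modestly smaller region and rescaled.

The visible shapes are larger and the field of view is narrower; shapes near the original edges may be partly or wholly outside the frame — a crop-and-rescale.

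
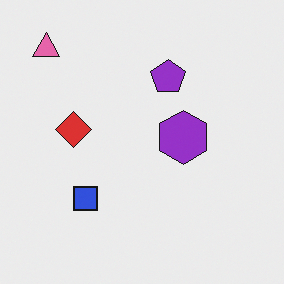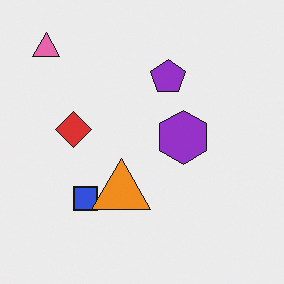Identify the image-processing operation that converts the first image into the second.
The second image is the first overlaid with an additional orange triangle.

An orange triangle appears in the second image that is absent from the first.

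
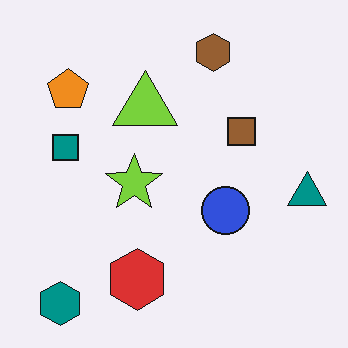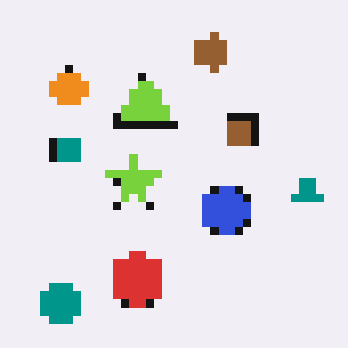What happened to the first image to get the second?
It was moderately pixelated.

Shapes are reduced to large square blocks; fine edges and outlines are lost — a downscale-then-upscale (mosaic) effect.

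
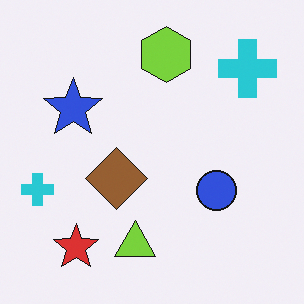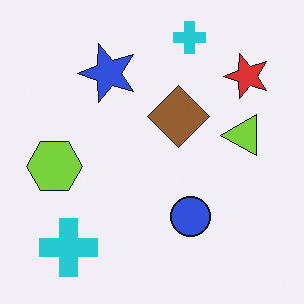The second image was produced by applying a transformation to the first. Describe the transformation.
Transposed (reflected across the top-left ↔ bottom-right diagonal).

Shapes have swapped their row and column positions — what was in the top-right is now in the bottom-left — a diagonal reflection.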